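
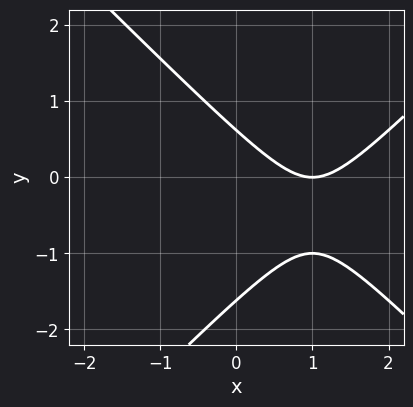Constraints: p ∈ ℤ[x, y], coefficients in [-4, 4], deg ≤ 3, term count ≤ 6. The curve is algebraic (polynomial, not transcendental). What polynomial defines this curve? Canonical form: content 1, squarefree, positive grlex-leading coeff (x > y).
x^2 - y^2 - 2*x - y + 1

1. Degree: no degree-1 curve has this shape, so deg p = 2.
2. From the axis intercepts and sections: it meets the x-axis at x = 1 (among the integer gridlines).
3. Fitting integer coefficients to these (and the overall shape) gives p.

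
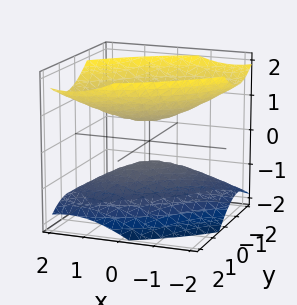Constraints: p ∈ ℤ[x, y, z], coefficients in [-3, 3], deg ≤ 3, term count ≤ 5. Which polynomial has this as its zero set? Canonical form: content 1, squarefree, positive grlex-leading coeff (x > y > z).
1. The picture has 2 separate pieces. They look like related sheets of one shape, so recover p as a whole.
2. Degree: no degree-1 surface has this shape, so deg p = 2.
3. Reading off the gridlines: the surface avoids every integer y-axis point in the box; no x-intercept at any integer in the box.
4. Together with the visible shape, these determine p as stated.

2*x^2 - 3*x*y + 3*y^2 - 3*z^2 + 1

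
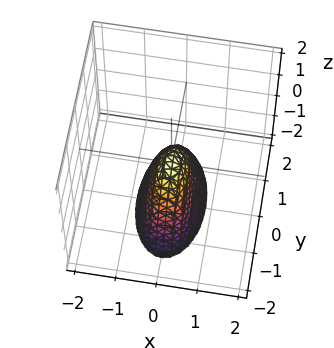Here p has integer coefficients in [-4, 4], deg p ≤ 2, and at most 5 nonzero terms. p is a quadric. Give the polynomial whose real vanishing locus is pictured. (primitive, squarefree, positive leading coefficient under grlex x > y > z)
3*x^2 + y^2 + z

Degree: a single bowl opening along one axis; a quadric, so deg p = 2.
Symmetries: mirror symmetry y ↦ −y ⇒ only even powers of y; it's symmetric under x → −x, forcing even powers of x.
Checking where it meets the axes: it crosses the y-axis at the gridline y = 0; it meets the x-axis at x = 0 (among the integer gridlines); it crosses the z-axis at the gridline z = 0.
Fitting integer coefficients to these (and the overall shape) gives p.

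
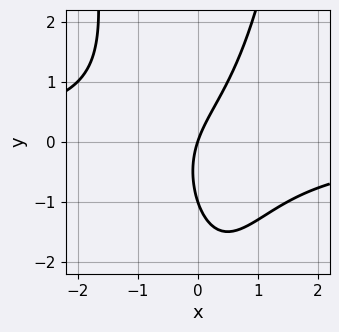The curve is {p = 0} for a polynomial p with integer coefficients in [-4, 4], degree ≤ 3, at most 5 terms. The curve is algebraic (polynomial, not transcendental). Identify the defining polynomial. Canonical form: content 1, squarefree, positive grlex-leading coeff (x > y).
deg p = 3. No degree-2 curve has this shape.
Against the integer gridlines: among the integer gridlines, it crosses the y-axis at y ∈ {-1, 0}; it crosses the x-axis at the gridline x = 0.
Assembling these constraints gives the stated polynomial.

2*x^2*y - y^2 + 3*x - y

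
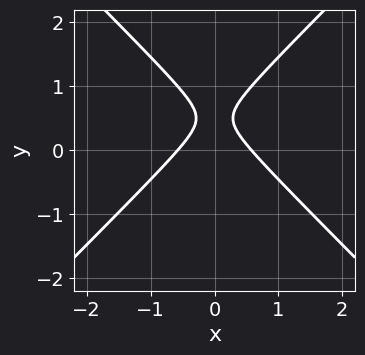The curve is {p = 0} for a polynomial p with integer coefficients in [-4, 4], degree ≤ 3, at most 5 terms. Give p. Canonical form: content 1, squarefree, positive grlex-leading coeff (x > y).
(a) deg p = 2. No degree-1 curve has this shape.
(b) Symmetries: mirror symmetry x ↦ −x ⇒ only even powers of x.
(c) Observable constraints: the curve avoids every integer y-axis point in the box.
(d) The integer polynomial consistent with all of this is the stated p.

3*x^2 - 3*y^2 + 3*y - 1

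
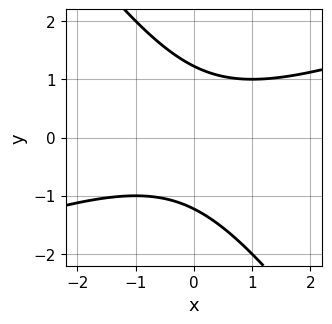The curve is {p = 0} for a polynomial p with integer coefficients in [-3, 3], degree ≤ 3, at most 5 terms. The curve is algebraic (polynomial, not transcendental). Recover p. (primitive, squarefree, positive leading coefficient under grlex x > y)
(a) deg p = 2. A generic line meets the curve in up to 2 points.
(b) Reading off the gridlines: the curve avoids every integer x-axis point in the box.
(c) Together with the visible shape, these determine p as stated.

x^2 - 2*x*y - 2*y^2 + 3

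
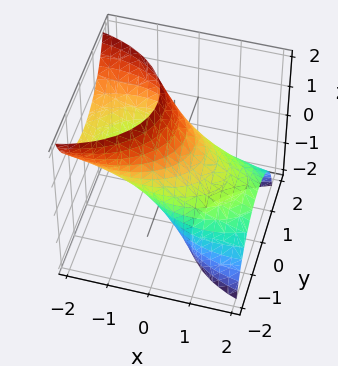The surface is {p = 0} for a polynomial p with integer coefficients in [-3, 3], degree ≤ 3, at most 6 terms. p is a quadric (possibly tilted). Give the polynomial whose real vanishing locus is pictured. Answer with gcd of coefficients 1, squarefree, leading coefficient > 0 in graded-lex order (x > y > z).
(a) Degree: the shape is more complex than any degree-1 surface, so deg p = 2.
(b) From the axis intercepts and sections: the y-axis gridline crossings are at y ∈ {-1, 1}.
(c) These observations pin down the coefficients.

x^2 + 3*x*z + 2*y^2 + z^2 - 2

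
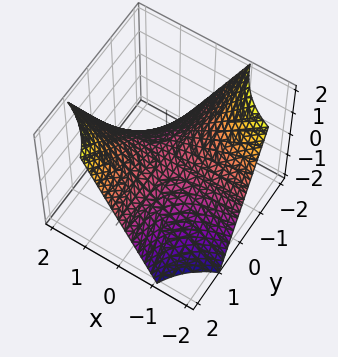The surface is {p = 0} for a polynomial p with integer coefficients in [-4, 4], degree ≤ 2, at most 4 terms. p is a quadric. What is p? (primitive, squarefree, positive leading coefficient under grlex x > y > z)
x*y - z

First, the degree is 2 — a saddle surface; a quadric.
Next, from the visible intercepts: one z-axis crossing is at z = 0; every point of the y-axis in the box is on the surface.
Finally, together with the visible shape, these determine p as stated.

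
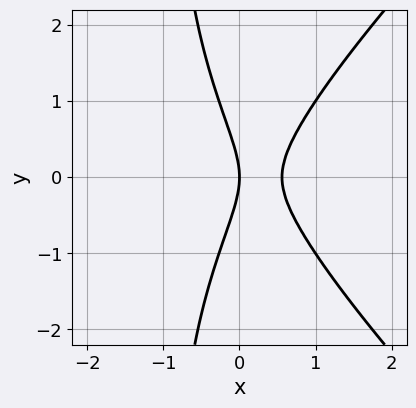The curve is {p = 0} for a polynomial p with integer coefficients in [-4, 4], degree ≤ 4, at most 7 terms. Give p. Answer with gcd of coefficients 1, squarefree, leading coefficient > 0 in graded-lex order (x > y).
The degree is 3 — the shape is more complex than any degree-2 curve.
Symmetries: mirror symmetry y ↦ −y ⇒ only even powers of y.
From the axis intercepts and sections: it meets the y-axis at y = 0 (among the integer gridlines); it meets the x-axis at x = 0 (among the integer gridlines).
Matching integer coefficients to the picture gives p.

x^3 - x*y^2 + 3*x^2 - y^2 - 2*x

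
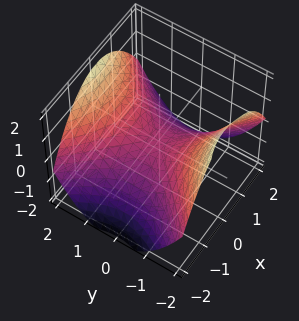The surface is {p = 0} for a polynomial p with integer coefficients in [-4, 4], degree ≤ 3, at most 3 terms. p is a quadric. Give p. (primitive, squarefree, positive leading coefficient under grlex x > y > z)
x^2 - y^2 + 2*z

1. deg p = 2.
2. Symmetries: it's symmetric under x → −x, forcing even powers of x; the y ↦ −y reflection is a symmetry, so y appears only in even powers.
3. From the axis intercepts and sections: it meets the y-axis at y = 0 (among the integer gridlines); it meets the x-axis at x = 0 (among the integer gridlines).
4. Solving for integer coefficients yields p as stated.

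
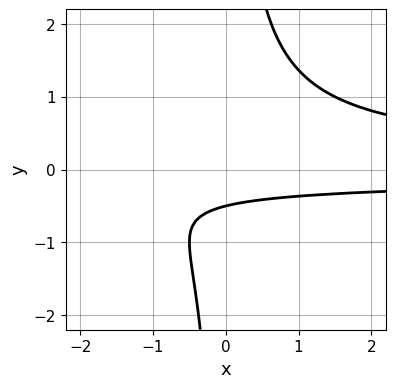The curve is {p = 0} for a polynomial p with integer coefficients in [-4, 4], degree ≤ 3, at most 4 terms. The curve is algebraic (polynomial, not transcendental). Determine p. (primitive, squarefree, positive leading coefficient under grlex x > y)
1. deg p = 3.
2. Against the integer gridlines: the curve avoids every integer x-axis point in the box.
3. Assembling these constraints gives the stated polynomial.

2*x*y^2 - 2*y - 1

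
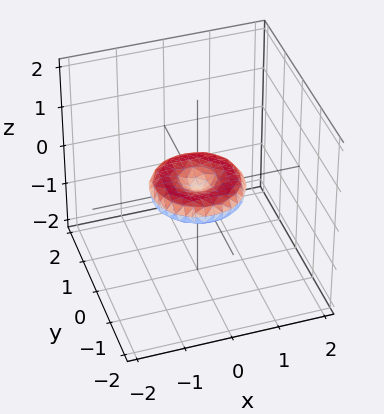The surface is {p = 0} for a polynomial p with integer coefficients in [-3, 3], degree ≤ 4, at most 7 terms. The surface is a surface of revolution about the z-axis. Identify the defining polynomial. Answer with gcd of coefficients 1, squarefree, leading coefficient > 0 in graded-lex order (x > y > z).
x^4 + 2*x^2*y^2 + y^4 - x^2 - y^2 + 3*z^2

First, the degree is 4 — the shape is more complex than any degree-3 surface.
Then, by symmetry, the z-axis is an axis of rotation, so x and y enter only as x² + y².
Then, checking where it meets the axes: it crosses the z-axis at the gridline z = 0; the y-axis gridline crossings are at y ∈ {-1, 0, 1}; a circular section at z = 0 has radius exactly 1.
Finally, together with the visible shape, these determine p as stated.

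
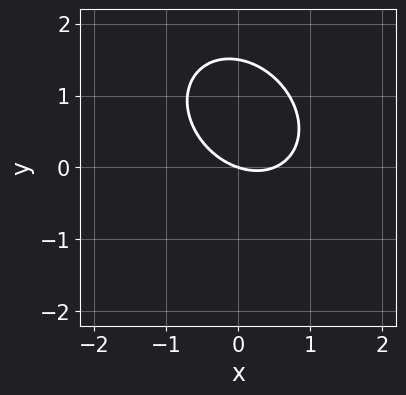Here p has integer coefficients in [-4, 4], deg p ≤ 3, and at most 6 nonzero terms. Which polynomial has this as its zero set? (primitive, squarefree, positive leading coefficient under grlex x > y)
2*x^2 + x*y + 2*y^2 - x - 3*y

First, the degree is 2 — the shape is more complex than any degree-1 curve.
Next, against the integer gridlines: it meets the y-axis at y = 0 (among the integer gridlines); it meets the x-axis at x = 0 (among the integer gridlines).
Finally, matching integer coefficients to the picture gives p.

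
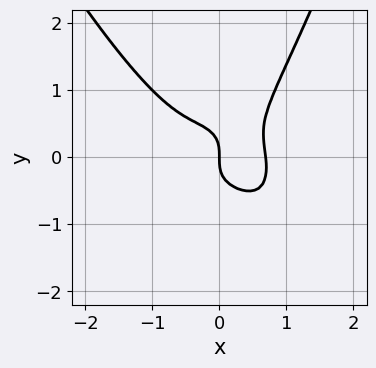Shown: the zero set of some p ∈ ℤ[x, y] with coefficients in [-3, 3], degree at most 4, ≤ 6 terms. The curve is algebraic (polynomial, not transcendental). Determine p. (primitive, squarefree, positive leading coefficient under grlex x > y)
3*x^4 + x^3*y + x*y^2 - 2*y^3 - x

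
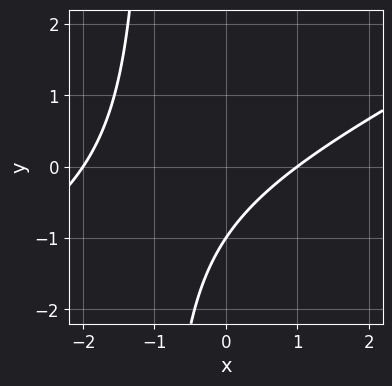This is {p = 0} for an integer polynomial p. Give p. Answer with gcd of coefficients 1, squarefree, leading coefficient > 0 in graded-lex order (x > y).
(a) deg p = 2. The shape is more complex than any degree-1 curve.
(b) Observable constraints: one y-axis crossing is at y = -1; the x-axis gridline crossings are at x ∈ {-2, 1}.
(c) The integer polynomial consistent with all of this is the stated p.

x^2 - 2*x*y + x - 2*y - 2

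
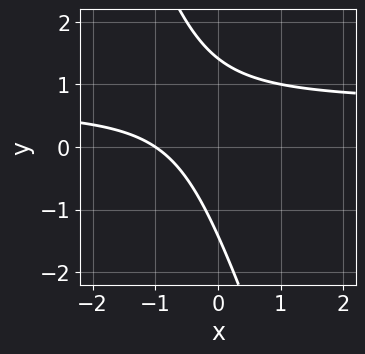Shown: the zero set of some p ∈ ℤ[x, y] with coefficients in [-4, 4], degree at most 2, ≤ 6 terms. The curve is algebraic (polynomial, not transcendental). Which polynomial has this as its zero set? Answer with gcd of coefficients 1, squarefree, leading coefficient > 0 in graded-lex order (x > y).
The degree is 2 — a generic line meets the curve in up to 2 points.
Reading off the gridlines: one x-axis crossing is at x = -1.
Together with the visible shape, these determine p as stated.

3*x*y + y^2 - 2*x - 2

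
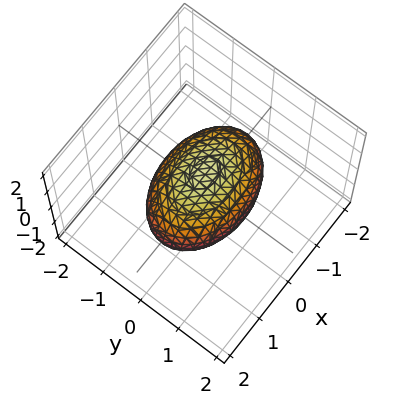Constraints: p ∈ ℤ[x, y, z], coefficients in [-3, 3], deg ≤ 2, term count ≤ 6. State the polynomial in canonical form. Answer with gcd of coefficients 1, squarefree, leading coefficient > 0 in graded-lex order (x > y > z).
x^2 + 2*y^2 + 2*z^2 - 2

(a) deg p = 2. A closed, bounded, convex surface; a quadric.
(b) Symmetries: the x ↦ −x reflection is a symmetry, so x appears only in even powers; the y ↦ −y reflection is a symmetry, so y appears only in even powers; it's symmetric under z → −z, forcing even powers of z.
(c) Reading off the gridlines: the y-axis gridline crossings are at y ∈ {-1, 1}; among the integer gridlines, it crosses the z-axis at z ∈ {-1, 1}.
(d) Assembling these constraints gives the stated polynomial.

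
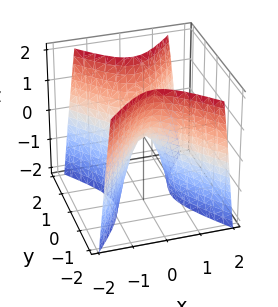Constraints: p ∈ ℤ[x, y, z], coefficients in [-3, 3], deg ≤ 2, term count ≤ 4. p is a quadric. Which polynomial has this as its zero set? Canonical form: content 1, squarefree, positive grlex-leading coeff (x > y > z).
(a) Degree: a saddle surface; a quadric, so deg p = 2.
(b) Symmetries: mirror symmetry x ↦ −x ⇒ only even powers of x; the y ↦ −y reflection is a symmetry, so y appears only in even powers.
(c) Checking where it meets the axes: it meets the z-axis at z = 0 (among the integer gridlines); it meets the y-axis at y = 0 (among the integer gridlines).
(d) The integer polynomial consistent with all of this is the stated p.

3*x^2 - 2*y^2 + z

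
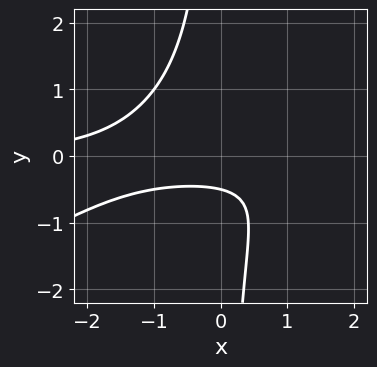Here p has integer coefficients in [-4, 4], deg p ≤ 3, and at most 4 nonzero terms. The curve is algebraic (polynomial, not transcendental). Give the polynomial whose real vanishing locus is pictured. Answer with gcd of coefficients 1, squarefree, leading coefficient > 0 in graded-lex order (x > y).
First, degree: no degree-2 curve has this shape, so deg p = 3.
Then, checking where it meets the axes: it misses every integer gridline on the x-axis.
Finally, matching integer coefficients to the picture gives p.

x^2*y - 2*x*y^2 - 2*y - 1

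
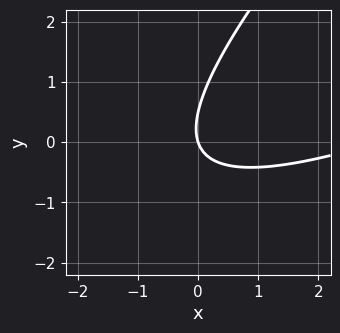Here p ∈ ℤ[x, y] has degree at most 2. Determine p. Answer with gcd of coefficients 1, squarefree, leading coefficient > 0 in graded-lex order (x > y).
1. Degree: a generic line meets the curve in up to 2 points, so deg p = 2.
2. Against the integer gridlines: one x-axis crossing is at x = 0; it crosses the y-axis at the gridline y = 0.
3. Putting this together gives p.

x^2 - 3*x*y + 2*y^2 - 3*x - y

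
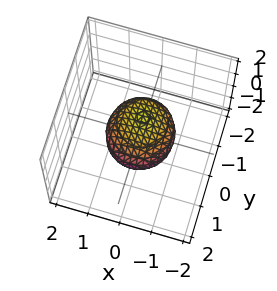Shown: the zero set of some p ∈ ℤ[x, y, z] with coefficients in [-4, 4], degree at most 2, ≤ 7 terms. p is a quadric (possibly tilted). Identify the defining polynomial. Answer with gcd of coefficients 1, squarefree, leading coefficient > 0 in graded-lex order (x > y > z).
x^2 + y^2 + y*z + 3*z^2 - 1

(a) Degree: no degree-1 surface has this shape, so deg p = 2.
(b) Reading off the gridlines: the y-axis gridline crossings are at y ∈ {-1, 1}; among the integer gridlines, it crosses the x-axis at x ∈ {-1, 1}.
(c) Fitting integer coefficients to these (and the overall shape) gives p.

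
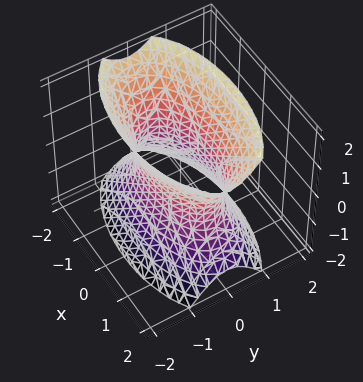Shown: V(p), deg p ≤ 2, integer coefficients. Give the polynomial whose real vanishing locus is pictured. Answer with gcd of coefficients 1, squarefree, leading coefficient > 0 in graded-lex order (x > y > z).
x^2 + 3*y^2 - z^2 - 2

1. Degree: an hourglass — one-sheet hyperboloid; a quadric, so deg p = 2.
2. Symmetries: mirror symmetry z ↦ −z ⇒ only even powers of z; the y ↦ −y reflection is a symmetry, so y appears only in even powers; the x ↦ −x reflection is a symmetry, so x appears only in even powers.
3. From the visible intercepts: no z-intercept at any integer in the box.
4. Assembling these constraints gives the stated polynomial.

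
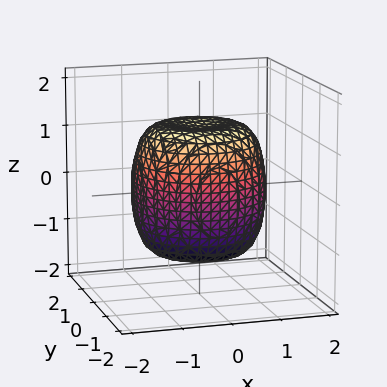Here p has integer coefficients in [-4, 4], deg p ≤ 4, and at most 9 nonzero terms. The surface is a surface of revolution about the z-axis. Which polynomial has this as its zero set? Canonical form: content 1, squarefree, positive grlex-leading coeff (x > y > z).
2*x^4 + 4*x^2*y^2 + 2*y^4 - 2*x^2 - 2*y^2 + 2*z^2 - 3

(a) The degree is 4 — a generic line meets the surface in up to 4 points.
(b) Symmetry: the z-axis is an axis of rotation, so x and y enter only as x² + y².
(c) Reading off the gridlines: a circular section at z = -1 has radius between 1 and 2.
(d) Assembling these constraints gives the stated polynomial.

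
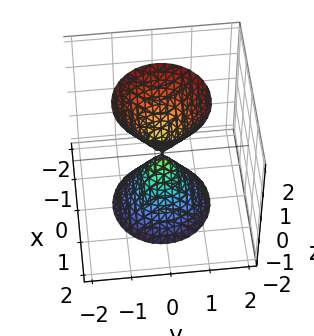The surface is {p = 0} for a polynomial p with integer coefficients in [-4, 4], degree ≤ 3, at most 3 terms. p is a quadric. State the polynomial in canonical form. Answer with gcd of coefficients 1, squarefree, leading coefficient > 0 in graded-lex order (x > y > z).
3*x^2 + 3*y^2 - z^2

First, the picture has 2 separate pieces. Treating them together as one polynomial.
Next, the degree is 2 — two nappes meeting at a single point; a quadric.
Then, symmetries: every cross-section ⟂ z is a circle, so x, y appear only via x² + y²; mirror symmetry z ↦ −z ⇒ only even powers of z.
Next, reading off the gridlines: it crosses the x-axis at the gridline x = 0; it meets the z-axis at z = 0 (among the integer gridlines).
Finally, solving for integer coefficients yields p as stated.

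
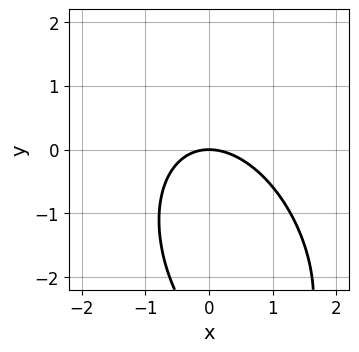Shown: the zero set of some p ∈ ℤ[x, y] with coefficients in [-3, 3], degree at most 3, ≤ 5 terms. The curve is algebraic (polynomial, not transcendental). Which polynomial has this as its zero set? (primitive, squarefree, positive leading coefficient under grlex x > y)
2*x^2 + x*y + y^2 + 3*y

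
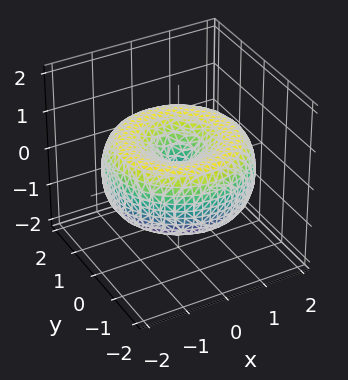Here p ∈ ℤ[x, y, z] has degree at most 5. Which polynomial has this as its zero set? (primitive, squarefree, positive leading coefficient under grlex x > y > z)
deg p = 4.
Symmetries: the surface is invariant under rotation about z: p = q(x² + y², z).
Checking where it meets the axes: it crosses the y-axis at the gridline y = 0; a circular section at z = 0 has radius between 1 and 2; one x-axis crossing is at x = 0.
Putting this together gives p.

x^4 + 2*x^2*y^2 + y^4 - 3*x^2 - 3*y^2 + 3*z^2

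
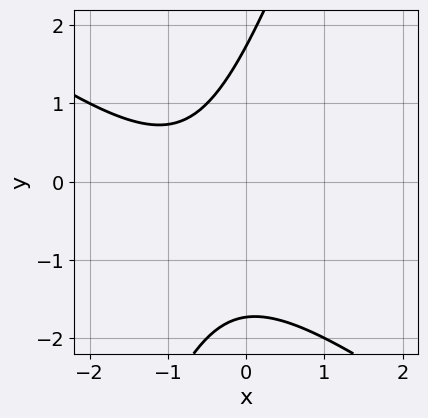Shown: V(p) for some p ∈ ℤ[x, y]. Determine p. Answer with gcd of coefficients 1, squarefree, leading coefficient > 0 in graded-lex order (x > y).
2*x^2 + 2*x*y - y^2 + 3*x + 3

(a) deg p = 2.
(b) Reading off the gridlines: it misses every integer gridline on the x-axis.
(c) The integer polynomial consistent with all of this is the stated p.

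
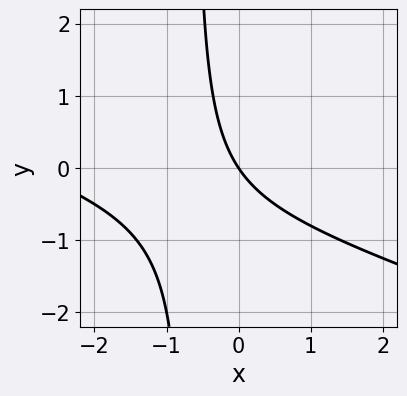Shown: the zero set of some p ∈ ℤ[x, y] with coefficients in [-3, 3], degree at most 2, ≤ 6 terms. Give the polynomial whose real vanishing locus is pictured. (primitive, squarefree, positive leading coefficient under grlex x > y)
(a) The degree is 2 — no degree-1 curve has this shape.
(b) From the axis intercepts and sections: one y-axis crossing is at y = 0; it crosses the x-axis at the gridline x = 0.
(c) Fitting integer coefficients to these (and the overall shape) gives p.

x^2 + 3*x*y + 3*x + 2*y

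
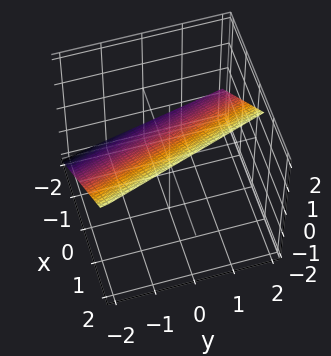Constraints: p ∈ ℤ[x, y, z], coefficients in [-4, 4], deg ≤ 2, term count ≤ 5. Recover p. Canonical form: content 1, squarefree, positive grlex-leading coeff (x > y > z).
(a) deg p = 1. The surface is flat (a plane).
(b) Against the integer gridlines: it crosses the y-axis at the gridline y = -2.
(c) Assembling these constraints gives the stated polynomial.

3*x + y - 3*z + 2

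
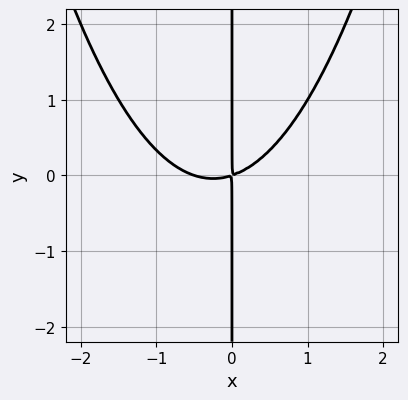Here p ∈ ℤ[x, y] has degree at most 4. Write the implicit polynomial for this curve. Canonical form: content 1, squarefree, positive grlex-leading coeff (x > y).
2*x^3 + x^2 - 3*x*y

First, the degree is 3 — a generic line meets the curve in up to 3 points.
Next, against the integer gridlines: every point of the y-axis in the box is on the curve.
Finally, together with the visible shape, these determine p as stated.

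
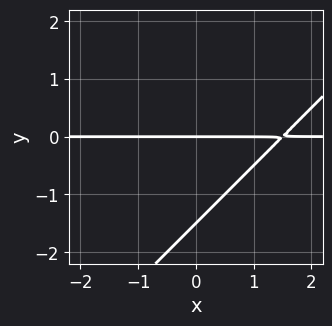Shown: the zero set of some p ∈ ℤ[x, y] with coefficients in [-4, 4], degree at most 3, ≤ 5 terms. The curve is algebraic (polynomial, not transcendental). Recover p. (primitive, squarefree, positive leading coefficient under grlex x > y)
2*x*y - 2*y^2 - 3*y

(a) Degree: the shape is more complex than any degree-1 curve, so deg p = 2.
(b) From the axis intercepts and sections: one y-axis crossing is at y = 0; every point of the x-axis in the box is on the curve.
(c) Together with the visible shape, these determine p as stated.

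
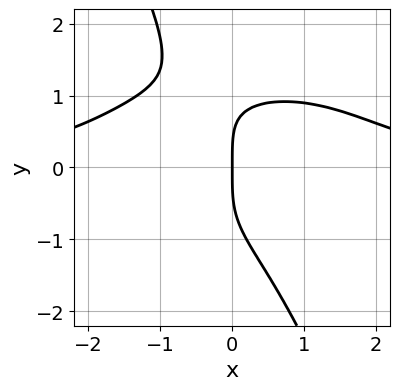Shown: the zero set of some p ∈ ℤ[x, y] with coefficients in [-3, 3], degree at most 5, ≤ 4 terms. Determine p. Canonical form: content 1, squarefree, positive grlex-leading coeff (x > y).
deg p = 4.
Checking where it meets the axes: one y-axis crossing is at y = 0; one x-axis crossing is at x = 0.
Putting this together gives p.

x^3*y + 2*x*y^3 + y^4 - 3*x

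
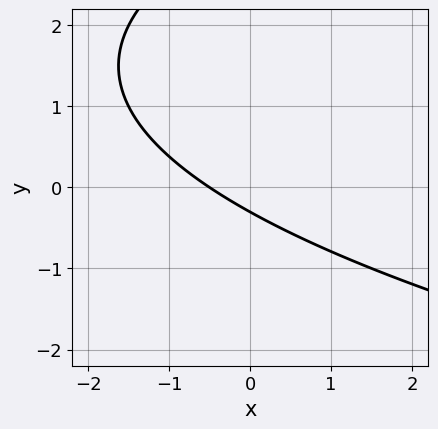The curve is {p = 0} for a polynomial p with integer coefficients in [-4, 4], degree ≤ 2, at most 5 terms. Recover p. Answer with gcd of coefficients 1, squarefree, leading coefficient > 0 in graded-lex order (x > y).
y^2 - 2*x - 3*y - 1

The degree is 2 — no degree-1 curve has this shape.
Solving for integer coefficients yields p as stated.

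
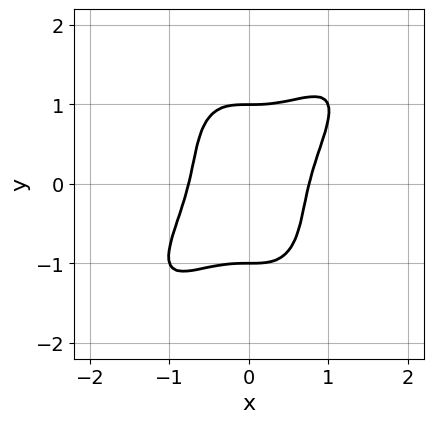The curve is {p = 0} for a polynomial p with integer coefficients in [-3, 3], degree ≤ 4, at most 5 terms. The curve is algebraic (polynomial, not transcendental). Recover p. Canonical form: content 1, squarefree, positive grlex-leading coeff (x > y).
3*x^4 - 3*x^3*y + y^4 - 1

(a) Degree: a generic line meets the curve in up to 4 points, so deg p = 4.
(b) Checking where it meets the axes: the y-axis gridline crossings are at y ∈ {-1, 1}.
(c) Fitting integer coefficients to these (and the overall shape) gives p.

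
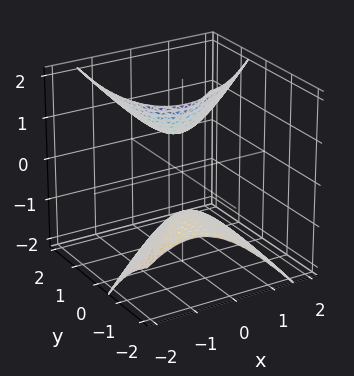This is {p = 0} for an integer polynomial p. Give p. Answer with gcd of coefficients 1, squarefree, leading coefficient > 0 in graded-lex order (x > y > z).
3*x^2 - 3*x*y + y^2 - 3*y*z - 2*z^2 + 2

First, I count 2 distinct pieces. Treating them together as one polynomial.
Then, deg p = 2. The shape is more complex than any degree-1 surface.
Next, reading off the gridlines: it misses every integer gridline on the y-axis; the surface avoids every integer x-axis point in the box; among the integer gridlines, it crosses the z-axis at z ∈ {-1, 1}.
Finally, solving for integer coefficients yields p as stated.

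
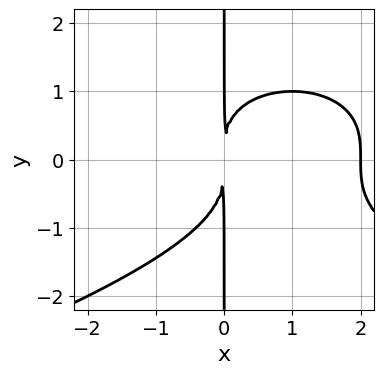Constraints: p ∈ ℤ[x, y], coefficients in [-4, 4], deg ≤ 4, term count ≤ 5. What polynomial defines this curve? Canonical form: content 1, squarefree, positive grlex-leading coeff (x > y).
x*y^3 + x^3 - 2*x^2

1. Degree: a generic line meets the curve in up to 4 points, so deg p = 4.
2. From the visible intercepts: one x-axis crossing is at x = 2; every point of the y-axis in the box is on the curve.
3. Assembling these constraints gives the stated polynomial.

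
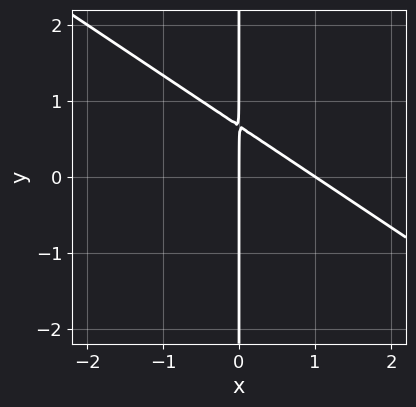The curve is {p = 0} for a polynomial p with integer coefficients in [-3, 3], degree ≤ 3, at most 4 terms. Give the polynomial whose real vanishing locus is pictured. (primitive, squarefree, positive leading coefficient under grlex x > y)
2*x^2 + 3*x*y - 2*x

First, the degree is 2 — a generic line meets the curve in up to 2 points.
Then, from the visible intercepts: the x-axis gridline crossings are at x ∈ {0, 1}; the visible y-axis segment lies entirely on the curve.
Finally, together with the visible shape, these determine p as stated.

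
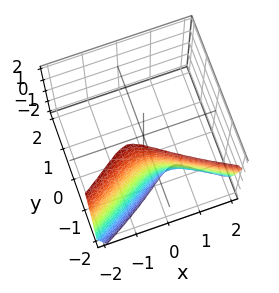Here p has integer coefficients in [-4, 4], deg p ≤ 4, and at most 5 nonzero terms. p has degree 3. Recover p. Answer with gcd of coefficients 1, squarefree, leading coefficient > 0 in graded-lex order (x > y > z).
2*y^3 + 3*x^2 + 2*x*z + 2

(a) Degree: the shape is more complex than any degree-2 surface, so deg p = 3.
(b) Against the integer gridlines: it crosses the y-axis at the gridline y = -1; no z-intercept at any integer in the box; no x-intercept at any integer in the box.
(c) The integer polynomial consistent with all of this is the stated p.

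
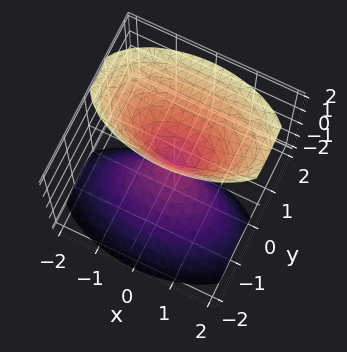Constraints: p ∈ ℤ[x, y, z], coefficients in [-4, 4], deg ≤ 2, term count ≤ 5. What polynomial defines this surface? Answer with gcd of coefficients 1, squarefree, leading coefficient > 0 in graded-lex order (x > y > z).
1. I count 2 distinct pieces. Treating them together as one polynomial.
2. Degree: the shape is more complex than any degree-1 surface, so deg p = 2.
3. Checking where it meets the axes: it meets the y-axis at y = 0 (among the integer gridlines); it crosses the z-axis at the gridline z = 0.
4. Fitting integer coefficients to these (and the overall shape) gives p.

x^2 + 3*y^2 - 2*y*z - z^2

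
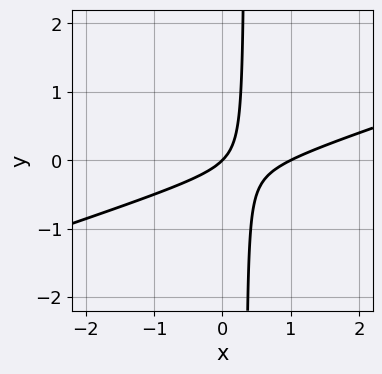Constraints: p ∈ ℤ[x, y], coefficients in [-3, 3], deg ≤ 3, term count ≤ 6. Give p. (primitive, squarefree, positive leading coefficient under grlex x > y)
x^2 - 3*x*y - x + y

First, the degree is 2 — no degree-1 curve has this shape.
Next, against the integer gridlines: among the integer gridlines, it crosses the x-axis at x ∈ {0, 1}; it meets the y-axis at y = 0 (among the integer gridlines).
Finally, putting this together gives p.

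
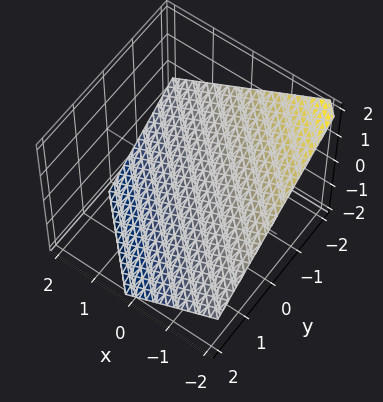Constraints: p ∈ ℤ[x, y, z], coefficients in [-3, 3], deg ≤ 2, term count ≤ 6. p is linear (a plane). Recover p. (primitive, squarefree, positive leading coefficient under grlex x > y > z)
(a) deg p = 1.
(b) From the axis intercepts and sections: one x-axis crossing is at x = -1; one y-axis crossing is at y = -1.
(c) The integer polynomial consistent with all of this is the stated p.

2*x + 2*y + 3*z + 2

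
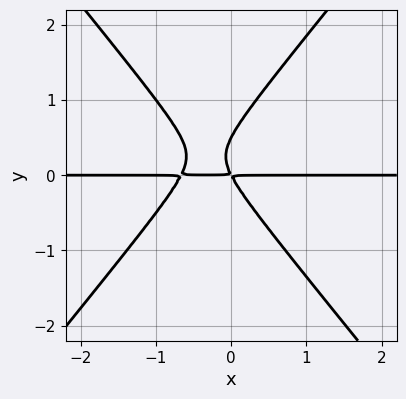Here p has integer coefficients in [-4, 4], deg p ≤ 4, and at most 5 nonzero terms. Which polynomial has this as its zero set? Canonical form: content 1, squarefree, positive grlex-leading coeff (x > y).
3*x^2*y - 2*y^3 + 2*x*y + y^2

1. Degree: a generic line meets the curve in up to 3 points, so deg p = 3.
2. From the axis intercepts and sections: the visible x-axis segment lies entirely on the curve.
3. Assembling these constraints gives the stated polynomial.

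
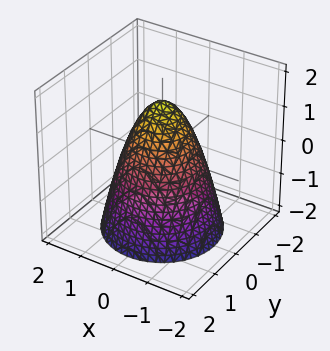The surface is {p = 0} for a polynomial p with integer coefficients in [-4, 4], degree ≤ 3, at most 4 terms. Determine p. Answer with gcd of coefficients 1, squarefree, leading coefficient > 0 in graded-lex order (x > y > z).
Degree: a generic line meets the surface in up to 2 points, so deg p = 2.
By symmetry, every cross-section ⟂ z is a circle, so x, y appear only via x² + y².
Against the integer gridlines: among the integer gridlines, it crosses the x-axis at x ∈ {-1, 1}; a circular section at z = -2 has radius between 1 and 2; the y-axis gridline crossings are at y ∈ {-1, 1}.
Assembling these constraints gives the stated polynomial.

3*x^2 + 3*y^2 + 2*z - 3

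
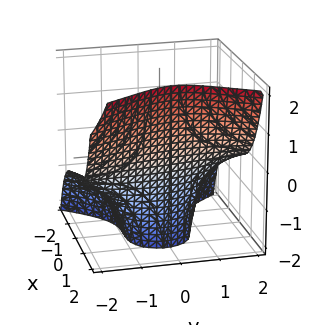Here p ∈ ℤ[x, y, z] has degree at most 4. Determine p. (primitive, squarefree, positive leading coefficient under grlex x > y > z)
2*x^3 - 2*y^2*z + y - 3

1. The degree is 3 — a generic line meets the surface in up to 3 points.
2. From the axis intercepts and sections: no y-intercept at any integer in the box; the surface avoids every integer z-axis point in the box.
3. Assembling these constraints gives the stated polynomial.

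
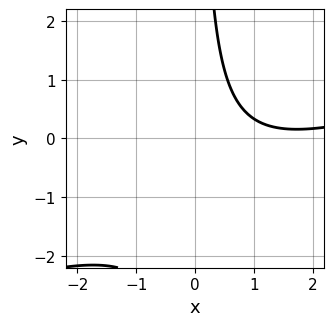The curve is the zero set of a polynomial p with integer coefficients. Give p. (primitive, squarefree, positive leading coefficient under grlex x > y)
x^2 - 3*x*y - 3*x + 3

First, the degree is 2 — no degree-1 curve has this shape.
Next, reading off the gridlines: no y-intercept at any integer in the box; it misses every integer gridline on the x-axis.
Finally, these observations pin down the coefficients.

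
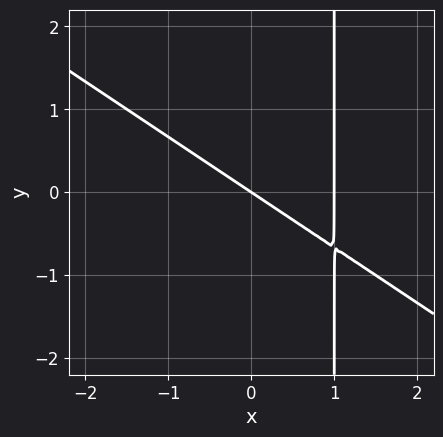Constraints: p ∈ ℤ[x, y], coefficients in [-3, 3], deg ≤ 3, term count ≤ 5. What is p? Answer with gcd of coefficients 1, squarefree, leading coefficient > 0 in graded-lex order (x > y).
1. Degree: no degree-1 curve has this shape, so deg p = 2.
2. Reading off the gridlines: among the integer gridlines, it crosses the x-axis at x ∈ {0, 1}; it meets the y-axis at y = 0 (among the integer gridlines).
3. Matching integer coefficients to the picture gives p.

2*x^2 + 3*x*y - 2*x - 3*y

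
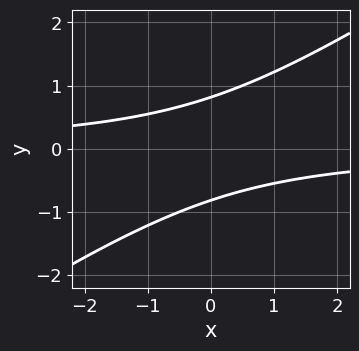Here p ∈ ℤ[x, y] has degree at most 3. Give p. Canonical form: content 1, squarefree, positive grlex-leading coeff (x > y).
2*x*y - 3*y^2 + 2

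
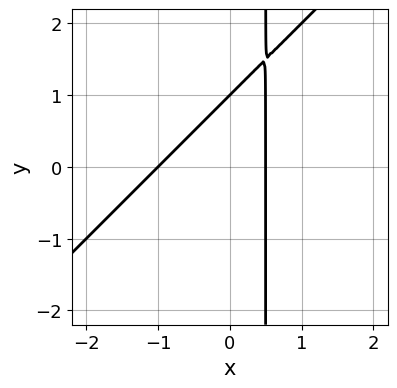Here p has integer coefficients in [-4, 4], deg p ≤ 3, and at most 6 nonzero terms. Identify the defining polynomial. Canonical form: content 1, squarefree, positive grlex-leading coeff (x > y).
2*x^2 - 2*x*y + x + y - 1

(a) deg p = 2. No degree-1 curve has this shape.
(b) Against the integer gridlines: it crosses the y-axis at the gridline y = 1; one x-axis crossing is at x = -1.
(c) These observations pin down the coefficients.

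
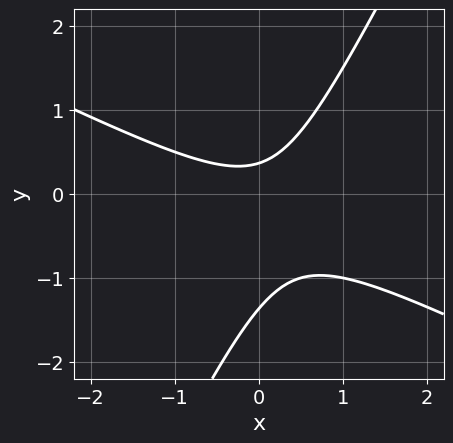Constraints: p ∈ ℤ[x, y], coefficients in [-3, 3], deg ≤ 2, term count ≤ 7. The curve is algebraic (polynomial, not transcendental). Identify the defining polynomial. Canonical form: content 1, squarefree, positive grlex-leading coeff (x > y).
(a) deg p = 2.
(b) Reading off the gridlines: the curve avoids every integer x-axis point in the box.
(c) Together with the visible shape, these determine p as stated.

2*x^2 + 3*x*y - 2*y^2 - 2*y + 1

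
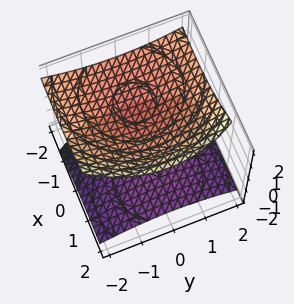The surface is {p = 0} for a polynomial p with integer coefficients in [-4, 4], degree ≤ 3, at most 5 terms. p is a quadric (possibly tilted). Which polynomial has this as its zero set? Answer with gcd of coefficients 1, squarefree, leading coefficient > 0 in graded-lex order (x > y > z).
First, the picture has 2 separate pieces. Treating them together as one polynomial.
Next, the degree is 2 — no degree-1 surface has this shape.
Next, from the axis intercepts and sections: it misses every integer gridline on the x-axis; no y-intercept at any integer in the box.
Finally, assembling these constraints gives the stated polynomial.

x^2 + 2*x*z + y^2 - 3*z^2 + 2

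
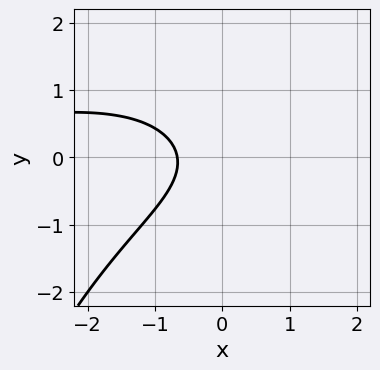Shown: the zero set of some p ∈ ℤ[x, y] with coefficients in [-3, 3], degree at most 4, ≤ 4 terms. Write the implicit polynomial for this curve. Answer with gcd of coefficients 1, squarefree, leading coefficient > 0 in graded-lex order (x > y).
x^2*y + 3*y^2 + 3*x + 2

1. deg p = 3. No degree-2 curve has this shape.
2. From the visible intercepts: no y-intercept at any integer in the box.
3. Solving for integer coefficients yields p as stated.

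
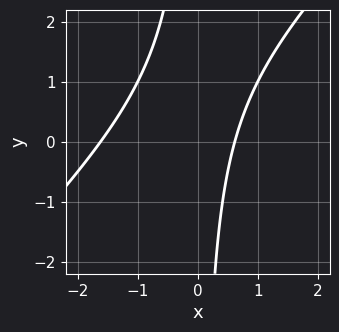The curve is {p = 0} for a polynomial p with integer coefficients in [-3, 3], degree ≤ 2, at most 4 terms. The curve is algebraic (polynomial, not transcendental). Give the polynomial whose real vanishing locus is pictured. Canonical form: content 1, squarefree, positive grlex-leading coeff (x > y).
1. Degree: the shape is more complex than any degree-1 curve, so deg p = 2.
2. From the axis intercepts and sections: the curve avoids every integer y-axis point in the box.
3. Assembling these constraints gives the stated polynomial.

x^2 - x*y + x - 1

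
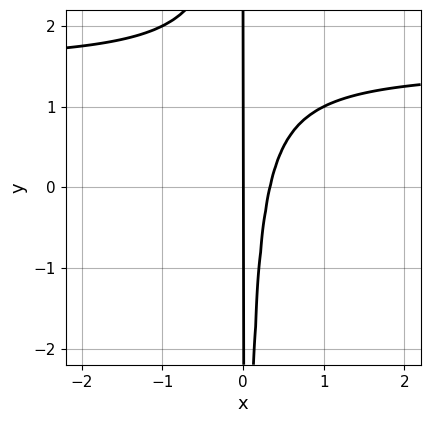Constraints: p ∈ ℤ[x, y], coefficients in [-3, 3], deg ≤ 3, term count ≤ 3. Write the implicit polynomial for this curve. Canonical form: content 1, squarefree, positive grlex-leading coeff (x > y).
2*x^2*y - 3*x^2 + x

Degree: no degree-2 curve has this shape, so deg p = 3.
From the axis intercepts and sections: every point of the y-axis in the box is on the curve; one x-axis crossing is at x = 0.
Fitting integer coefficients to these (and the overall shape) gives p.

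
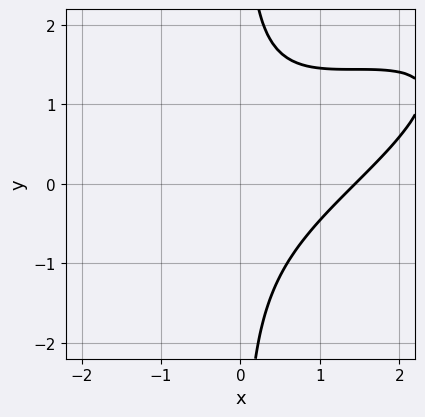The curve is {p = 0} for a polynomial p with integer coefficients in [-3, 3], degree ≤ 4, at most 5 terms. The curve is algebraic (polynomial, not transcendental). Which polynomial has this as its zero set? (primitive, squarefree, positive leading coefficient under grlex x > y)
First, degree: the shape is more complex than any degree-2 curve, so deg p = 3.
Next, observable constraints: no y-intercept at any integer in the box.
Finally, putting this together gives p.

x^3 - 3*x^2*y + 3*x*y^2 - 3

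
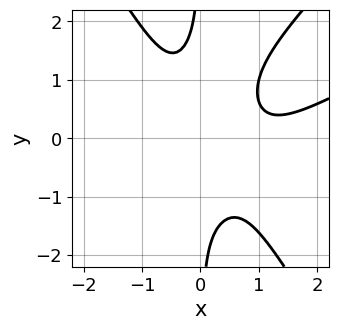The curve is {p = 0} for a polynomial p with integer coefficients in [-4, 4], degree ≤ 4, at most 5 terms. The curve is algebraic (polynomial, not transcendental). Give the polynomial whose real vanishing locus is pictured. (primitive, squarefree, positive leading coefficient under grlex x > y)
(a) deg p = 4. No degree-3 curve has this shape.
(b) From the visible intercepts: it misses every integer gridline on the y-axis; the curve avoids every integer x-axis point in the box.
(c) Fitting integer coefficients to these (and the overall shape) gives p.

x^4 - 2*x^3*y + x*y^3 - x^3 + 1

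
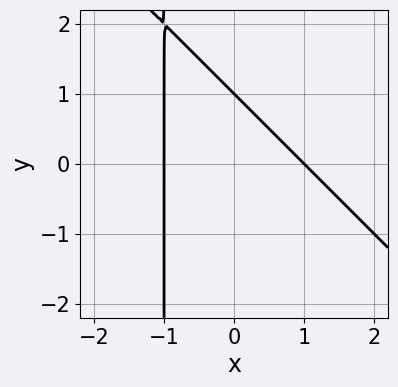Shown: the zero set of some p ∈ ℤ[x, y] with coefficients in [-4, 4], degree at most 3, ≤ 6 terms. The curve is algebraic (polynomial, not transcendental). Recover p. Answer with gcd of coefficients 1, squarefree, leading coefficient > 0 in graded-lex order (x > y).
First, degree: the shape is more complex than any degree-1 curve, so deg p = 2.
Next, reading off the gridlines: among the integer gridlines, it crosses the x-axis at x ∈ {-1, 1}; it meets the y-axis at y = 1 (among the integer gridlines).
Finally, matching integer coefficients to the picture gives p.

x^2 + x*y + y - 1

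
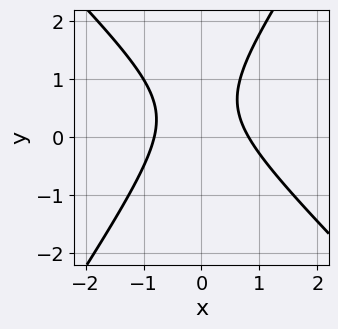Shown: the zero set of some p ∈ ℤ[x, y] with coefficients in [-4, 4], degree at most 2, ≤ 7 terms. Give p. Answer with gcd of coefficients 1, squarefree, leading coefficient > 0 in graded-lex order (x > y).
Degree: the shape is more complex than any degree-1 curve, so deg p = 2.
From the axis intercepts and sections: it misses every integer gridline on the y-axis.
Solving for integer coefficients yields p as stated.

3*x^2 + x*y - 2*y^2 + 2*y - 2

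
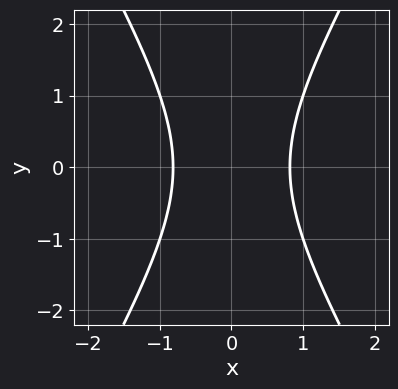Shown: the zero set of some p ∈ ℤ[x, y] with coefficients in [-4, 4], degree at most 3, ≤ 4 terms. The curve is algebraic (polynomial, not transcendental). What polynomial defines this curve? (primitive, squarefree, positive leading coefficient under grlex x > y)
(a) deg p = 2. The shape is more complex than any degree-1 curve.
(b) Symmetries: mirror symmetry x ↦ −x ⇒ only even powers of x; it's symmetric under y → −y, forcing even powers of y.
(c) From the visible intercepts: the curve avoids every integer y-axis point in the box.
(d) Matching integer coefficients to the picture gives p.

3*x^2 - y^2 - 2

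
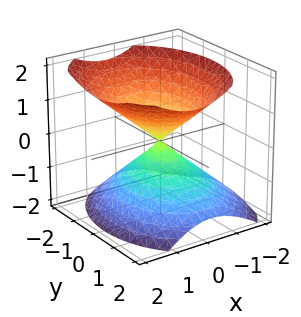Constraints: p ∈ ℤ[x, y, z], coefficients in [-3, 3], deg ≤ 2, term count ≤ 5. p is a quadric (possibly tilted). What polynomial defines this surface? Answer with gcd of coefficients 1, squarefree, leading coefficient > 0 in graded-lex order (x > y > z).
1. I count 2 distinct pieces.
2. The degree is 2 — a generic line meets the surface in up to 2 points.
3. Against the integer gridlines: it meets the z-axis at z = 0 (among the integer gridlines); it meets the y-axis at y = 0 (among the integer gridlines); it meets the x-axis at x = 0 (among the integer gridlines).
4. Assembling these constraints gives the stated polynomial.

3*x^2 - x*z + 2*y^2 - 3*z^2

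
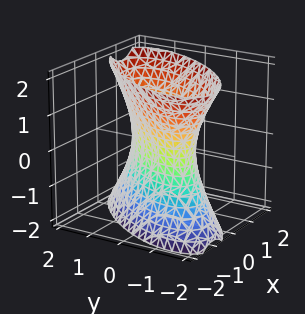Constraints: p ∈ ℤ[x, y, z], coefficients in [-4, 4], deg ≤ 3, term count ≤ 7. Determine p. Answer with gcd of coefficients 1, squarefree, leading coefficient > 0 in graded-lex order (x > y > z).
3*x^2 - 3*x*y + 2*y^2 - z^2 - 2

deg p = 2. The shape is more complex than any degree-1 surface.
Reading off the gridlines: the y-axis gridline crossings are at y ∈ {-1, 1}; the surface avoids every integer z-axis point in the box.
Together with the visible shape, these determine p as stated.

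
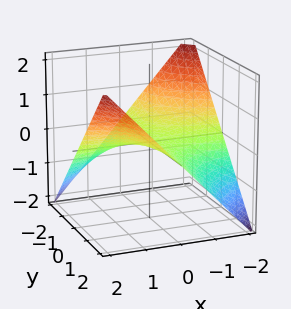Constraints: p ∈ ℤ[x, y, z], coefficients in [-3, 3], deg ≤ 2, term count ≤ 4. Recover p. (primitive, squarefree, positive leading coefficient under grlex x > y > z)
x*y - 2*z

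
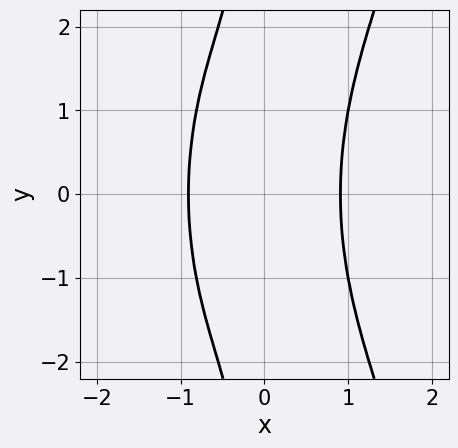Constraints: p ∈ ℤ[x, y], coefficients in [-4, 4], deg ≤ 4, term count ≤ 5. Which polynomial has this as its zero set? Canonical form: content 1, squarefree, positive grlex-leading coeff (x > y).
(a) Degree: a generic line meets the curve in up to 4 points, so deg p = 4.
(b) Symmetries: mirror symmetry y ↦ −y ⇒ only even powers of y.
(c) Reading off the gridlines: no y-intercept at any integer in the box.
(d) Matching integer coefficients to the picture gives p.

2*x^4 - x*y^2 + 2*x^2 - 3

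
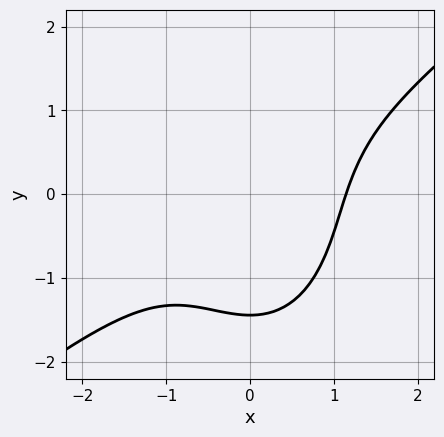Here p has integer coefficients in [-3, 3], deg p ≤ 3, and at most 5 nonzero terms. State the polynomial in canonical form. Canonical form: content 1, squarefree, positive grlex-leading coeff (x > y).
2*x^3 - 2*x^2*y - y^3 - 3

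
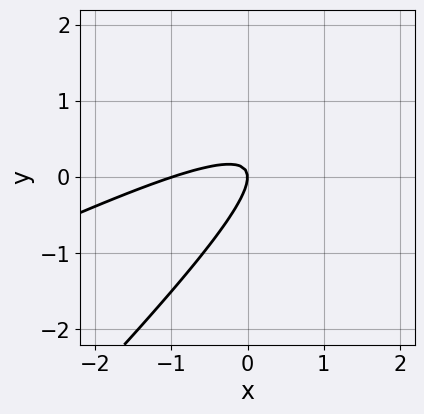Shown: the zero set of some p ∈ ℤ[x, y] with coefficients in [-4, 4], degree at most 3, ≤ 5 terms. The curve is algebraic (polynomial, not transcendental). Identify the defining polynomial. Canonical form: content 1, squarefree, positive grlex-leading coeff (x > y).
x^2 - 3*x*y + 2*y^2 + x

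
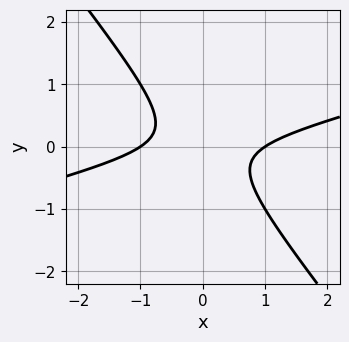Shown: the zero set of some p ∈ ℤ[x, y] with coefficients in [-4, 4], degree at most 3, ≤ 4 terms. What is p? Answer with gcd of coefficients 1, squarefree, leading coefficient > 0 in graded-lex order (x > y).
x^2 - 3*x*y - 3*y^2 - 1

First, deg p = 2.
Then, from the axis intercepts and sections: it misses every integer gridline on the y-axis; among the integer gridlines, it crosses the x-axis at x ∈ {-1, 1}.
Finally, assembling these constraints gives the stated polynomial.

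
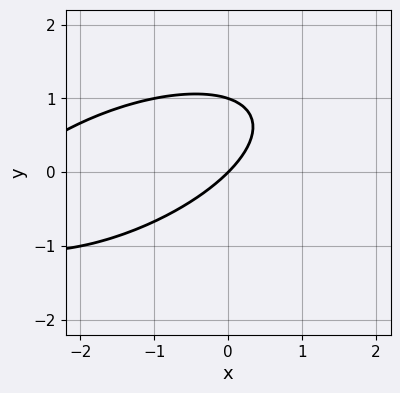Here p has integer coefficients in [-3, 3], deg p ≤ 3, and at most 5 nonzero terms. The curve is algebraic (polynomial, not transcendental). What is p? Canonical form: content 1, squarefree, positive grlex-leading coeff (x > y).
x^2 - 2*x*y + 3*y^2 + 3*x - 3*y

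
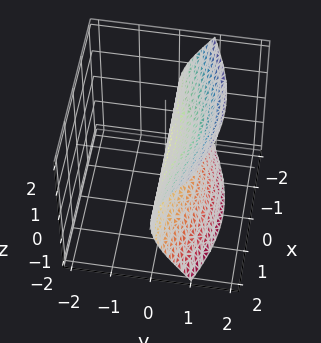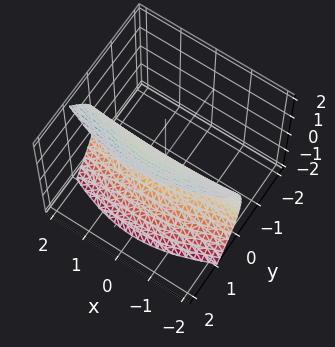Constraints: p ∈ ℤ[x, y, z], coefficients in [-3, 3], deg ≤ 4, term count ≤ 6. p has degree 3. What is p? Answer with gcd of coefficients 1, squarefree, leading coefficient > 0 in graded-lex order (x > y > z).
2*x^2*y + 3*y^3 - 3*z^2 + 3*y

First, the degree is 3 — no degree-2 surface has this shape.
Then, observable constraints: the visible x-axis segment lies entirely on the surface; it crosses the y-axis at the gridline y = 0; it meets the z-axis at z = 0 (among the integer gridlines).
Finally, matching integer coefficients to the picture gives p.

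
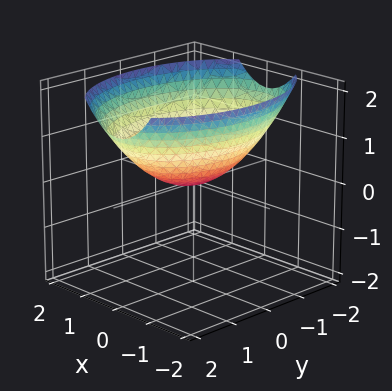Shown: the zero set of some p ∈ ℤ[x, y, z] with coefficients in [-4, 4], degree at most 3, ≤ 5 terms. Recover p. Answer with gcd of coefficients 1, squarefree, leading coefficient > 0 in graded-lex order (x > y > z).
2*x^2 + y^2 - 3*z

Degree: a paraboloid; a quadric, so deg p = 2.
Symmetries: the x ↦ −x reflection is a symmetry, so x appears only in even powers; the y ↦ −y reflection is a symmetry, so y appears only in even powers.
From the axis intercepts and sections: it meets the y-axis at y = 0 (among the integer gridlines); it meets the x-axis at x = 0 (among the integer gridlines).
These observations pin down the coefficients.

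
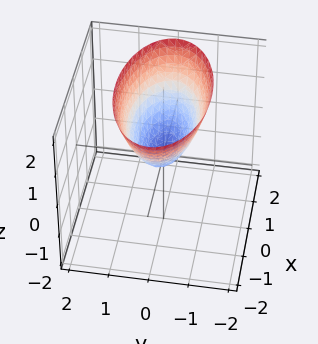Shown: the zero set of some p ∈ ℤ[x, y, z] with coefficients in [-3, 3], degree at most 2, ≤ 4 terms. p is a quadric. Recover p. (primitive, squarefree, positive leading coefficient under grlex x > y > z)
(a) deg p = 2.
(b) Symmetries: it's symmetric under y → −y, forcing even powers of y; mirror symmetry x ↦ −x ⇒ only even powers of x.
(c) From the axis intercepts and sections: one x-axis crossing is at x = 0; one y-axis crossing is at y = 0.
(d) Putting this together gives p.

x^2 + 3*y^2 - 2*z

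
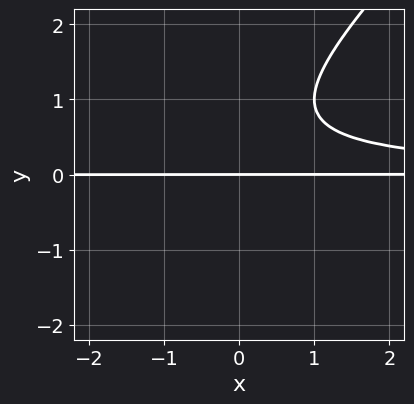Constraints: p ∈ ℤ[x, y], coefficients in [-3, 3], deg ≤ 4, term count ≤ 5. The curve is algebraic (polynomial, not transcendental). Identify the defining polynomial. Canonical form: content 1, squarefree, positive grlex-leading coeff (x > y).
First, degree: no degree-2 curve has this shape, so deg p = 3.
Next, observable constraints: it crosses the y-axis at the gridline y = 0; the visible x-axis segment lies entirely on the curve.
Finally, putting this together gives p.

x*y^2 - y^3 + y^2 - y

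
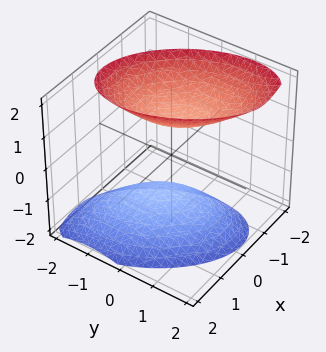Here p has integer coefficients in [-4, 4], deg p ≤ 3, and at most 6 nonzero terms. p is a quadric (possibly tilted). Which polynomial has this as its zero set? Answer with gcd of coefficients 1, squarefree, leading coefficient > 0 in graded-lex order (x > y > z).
1. There are 2 components.
2. Degree: a generic line meets the surface in up to 2 points, so deg p = 2.
3. From the visible intercepts: the surface avoids every integer x-axis point in the box; the z-axis gridline crossings are at z ∈ {-1, 1}.
4. Solving for integer coefficients yields p as stated.

3*x^2 + 2*x*y + x*z + 2*y^2 - 2*z^2 + 2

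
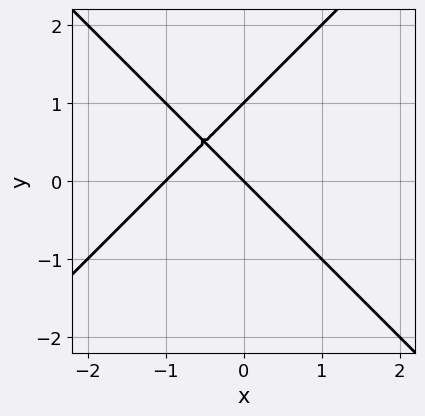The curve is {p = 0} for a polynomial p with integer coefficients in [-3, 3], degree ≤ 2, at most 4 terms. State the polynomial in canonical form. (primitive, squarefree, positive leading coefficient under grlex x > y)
First, degree: a generic line meets the curve in up to 2 points, so deg p = 2.
Next, observable constraints: among the integer gridlines, it crosses the x-axis at x ∈ {-1, 0}; the y-axis gridline crossings are at y ∈ {0, 1}.
Finally, solving for integer coefficients yields p as stated.

x^2 - y^2 + x + y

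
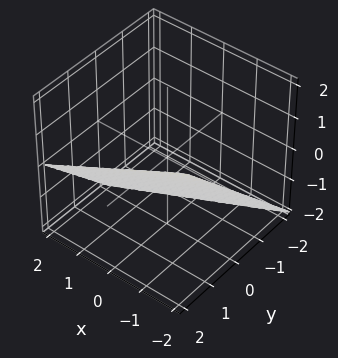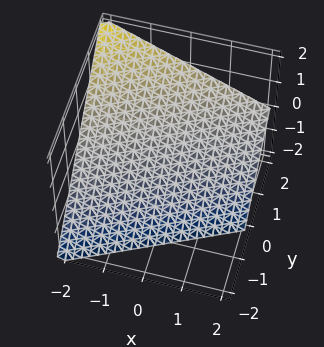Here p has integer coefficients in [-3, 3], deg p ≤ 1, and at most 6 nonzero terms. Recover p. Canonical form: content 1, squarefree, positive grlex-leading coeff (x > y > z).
x - 2*y + 2*z + 2

1. The degree is 1 — every cross-section is a straight line — this is a plane.
2. Reading off the gridlines: it crosses the y-axis at the gridline y = 1; one x-axis crossing is at x = -2.
3. The integer polynomial consistent with all of this is the stated p. Check: (0, 0, -1) on the z-axis lies on the surface, and p(0, 0, -1) = 0. ✓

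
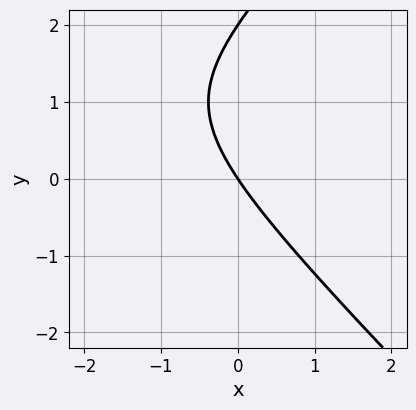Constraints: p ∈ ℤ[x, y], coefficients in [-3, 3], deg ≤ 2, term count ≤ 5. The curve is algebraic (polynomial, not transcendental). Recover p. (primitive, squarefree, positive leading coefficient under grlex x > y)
(a) deg p = 2. A generic line meets the curve in up to 2 points.
(b) From the axis intercepts and sections: it crosses the x-axis at the gridline x = 0; the y-axis gridline crossings are at y ∈ {0, 2}.
(c) Matching integer coefficients to the picture gives p.

x^2 - y^2 + 3*x + 2*y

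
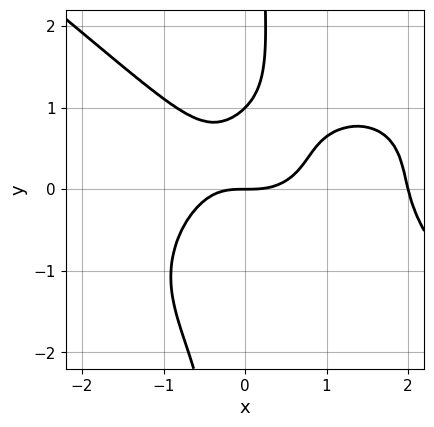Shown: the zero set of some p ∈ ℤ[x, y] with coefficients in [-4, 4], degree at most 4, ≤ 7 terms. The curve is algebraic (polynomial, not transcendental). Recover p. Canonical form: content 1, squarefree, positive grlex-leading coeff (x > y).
(a) deg p = 4. No degree-3 curve has this shape.
(b) Reading off the gridlines: among the integer gridlines, it crosses the y-axis at y ∈ {0, 1}; among the integer gridlines, it crosses the x-axis at x ∈ {0, 2}.
(c) Fitting integer coefficients to these (and the overall shape) gives p.

x^4 + 2*x*y^3 - 2*x^3 - 2*y^2 + 2*y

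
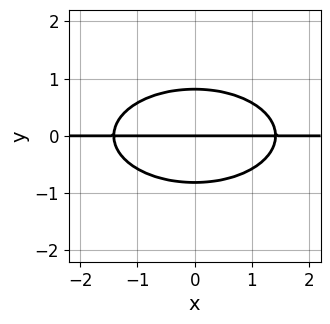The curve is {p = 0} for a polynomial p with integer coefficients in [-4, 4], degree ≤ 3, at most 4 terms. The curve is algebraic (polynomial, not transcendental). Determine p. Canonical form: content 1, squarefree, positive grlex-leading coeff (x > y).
First, the degree is 3 — the shape is more complex than any degree-2 curve.
Then, symmetries: mirror symmetry x ↦ −x ⇒ only even powers of x.
Then, checking where it meets the axes: it crosses the y-axis at the gridline y = 0; every point of the x-axis in the box is on the curve.
Finally, putting this together gives p.

x^2*y + 3*y^3 - 2*y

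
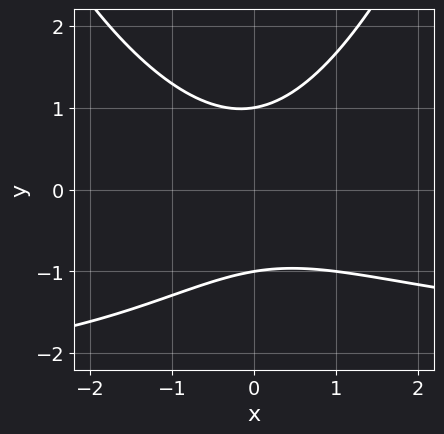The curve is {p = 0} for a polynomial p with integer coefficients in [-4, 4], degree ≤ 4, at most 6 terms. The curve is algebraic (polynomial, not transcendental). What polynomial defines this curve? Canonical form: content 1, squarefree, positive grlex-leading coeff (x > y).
x^2*y + 2*x^2 + x*y - 3*y^2 + 3

(a) Degree: no degree-2 curve has this shape, so deg p = 3.
(b) From the axis intercepts and sections: the y-axis gridline crossings are at y ∈ {-1, 1}; it misses every integer gridline on the x-axis.
(c) The integer polynomial consistent with all of this is the stated p.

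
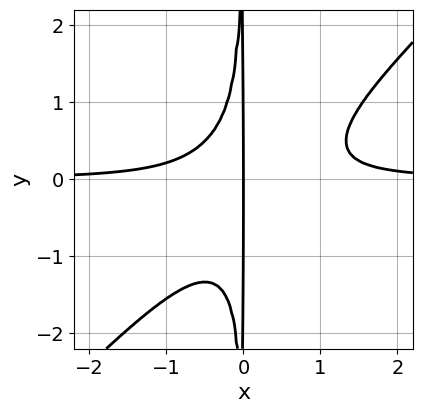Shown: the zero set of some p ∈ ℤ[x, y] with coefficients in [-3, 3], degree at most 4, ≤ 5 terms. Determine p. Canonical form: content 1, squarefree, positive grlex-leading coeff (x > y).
3*x^3*y - 3*x^2*y^2 - x^2*y - x

1. The degree is 4 — a generic line meets the curve in up to 4 points.
2. Observable constraints: the visible y-axis segment lies entirely on the curve; it crosses the x-axis at the gridline x = 0.
3. These observations pin down the coefficients.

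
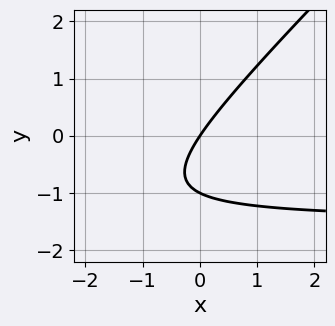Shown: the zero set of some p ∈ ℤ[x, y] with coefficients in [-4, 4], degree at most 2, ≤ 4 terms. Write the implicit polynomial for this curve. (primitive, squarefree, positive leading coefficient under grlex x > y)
2*x*y - 2*y^2 + 3*x - 2*y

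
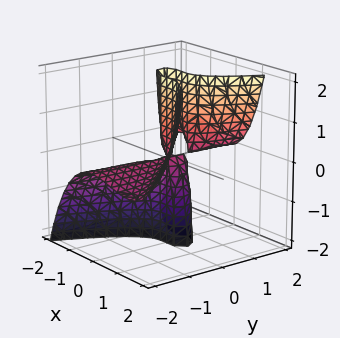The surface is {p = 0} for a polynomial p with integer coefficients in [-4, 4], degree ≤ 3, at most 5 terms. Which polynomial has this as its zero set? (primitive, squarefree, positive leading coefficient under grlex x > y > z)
Degree: no degree-2 surface has this shape, so deg p = 3.
Against the integer gridlines: the visible z-axis segment lies entirely on the surface; it meets the x-axis at x = 0 (among the integer gridlines).
Solving for integer coefficients yields p as stated. Check: (0, -2, 0) on the y-axis lies on the surface, and p(0, -2, 0) = 0. ✓

3*x^3 + 3*x^2*y - 3*y^2*z + 2*y*z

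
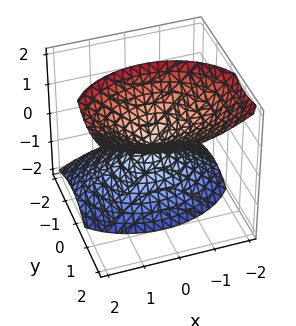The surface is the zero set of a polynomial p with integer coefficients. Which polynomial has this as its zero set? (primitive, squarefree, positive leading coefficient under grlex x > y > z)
I count 2 distinct pieces. Treating them together as one polynomial.
deg p = 2. A generic line meets the surface in up to 2 points.
From the axis intercepts and sections: it meets the x-axis at x = 0 (among the integer gridlines); it crosses the z-axis at the gridline z = 0.
Putting this together gives p.

2*x^2 + 3*y^2 - 3*y*z - 2*z^2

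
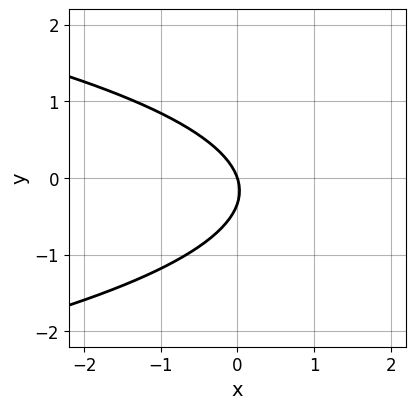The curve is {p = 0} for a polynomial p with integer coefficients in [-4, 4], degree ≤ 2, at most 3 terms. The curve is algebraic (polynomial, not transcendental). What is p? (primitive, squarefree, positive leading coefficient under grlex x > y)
3*y^2 + 3*x + y

Degree: the shape is more complex than any degree-1 curve, so deg p = 2.
Against the integer gridlines: it crosses the y-axis at the gridline y = 0; it meets the x-axis at x = 0 (among the integer gridlines).
Together with the visible shape, these determine p as stated.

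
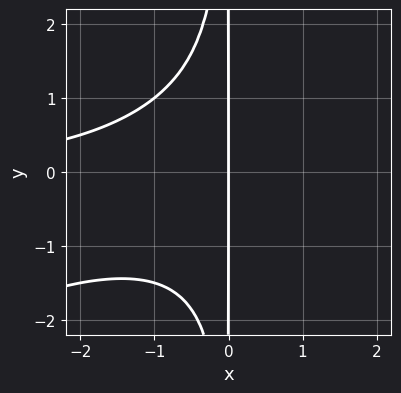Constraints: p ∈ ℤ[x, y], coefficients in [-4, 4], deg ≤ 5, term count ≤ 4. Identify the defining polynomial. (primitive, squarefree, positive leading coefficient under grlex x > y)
x^3*y - 2*x^2*y^2 - 3*x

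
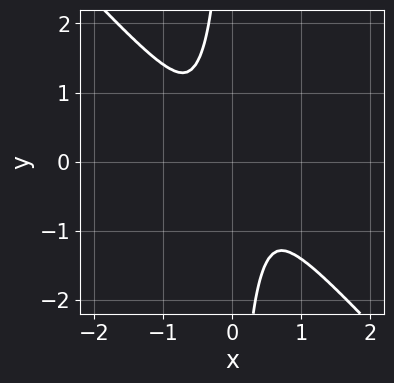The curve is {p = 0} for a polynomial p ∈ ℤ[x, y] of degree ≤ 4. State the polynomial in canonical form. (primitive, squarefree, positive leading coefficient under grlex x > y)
3*x^4 - x^3*y + 3*x*y^3 + 2*y^2

Degree: the shape is more complex than any degree-3 curve, so deg p = 4.
Matching integer coefficients to the picture gives p.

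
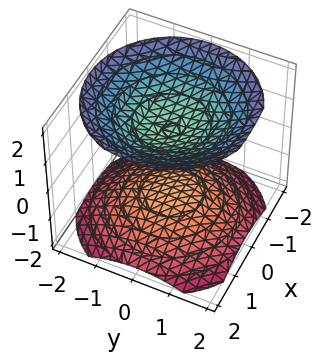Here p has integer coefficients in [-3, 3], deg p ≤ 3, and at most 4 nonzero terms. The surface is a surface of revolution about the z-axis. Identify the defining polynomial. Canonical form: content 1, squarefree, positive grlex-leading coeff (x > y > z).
2*x^2 + 2*y^2 - 3*z^2 + 3

There are 2 components. Treating them together as one polynomial.
The degree is 2 — the shape is more complex than any degree-1 surface.
By symmetry, every cross-section ⟂ z is a circle, so x, y appear only via x² + y².
From the visible intercepts: it misses every integer gridline on the y-axis; it misses every integer gridline on the x-axis; among the integer gridlines, it crosses the z-axis at z ∈ {-1, 1}.
Together with the visible shape, these determine p as stated.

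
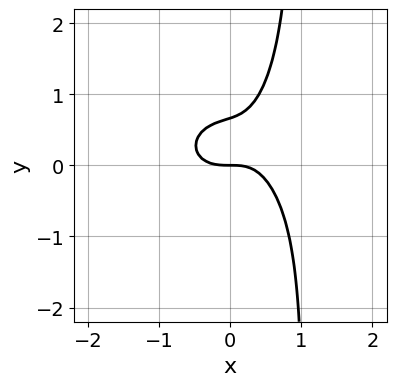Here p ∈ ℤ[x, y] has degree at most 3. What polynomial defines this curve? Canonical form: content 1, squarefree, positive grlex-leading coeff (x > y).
3*x^3 + 3*x*y^2 - x*y - 3*y^2 + 2*y

The degree is 3 — a generic line meets the curve in up to 3 points.
Checking where it meets the axes: it meets the x-axis at x = 0 (among the integer gridlines); it meets the y-axis at y = 0 (among the integer gridlines).
Solving for integer coefficients yields p as stated.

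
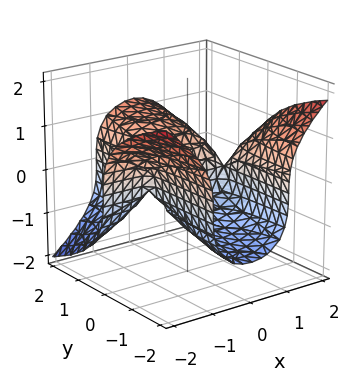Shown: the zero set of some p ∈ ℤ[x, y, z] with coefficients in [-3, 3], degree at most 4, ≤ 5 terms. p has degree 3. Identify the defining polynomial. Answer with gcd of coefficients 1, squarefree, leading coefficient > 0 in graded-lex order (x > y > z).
1. deg p = 3.
2. Checking where it meets the axes: one y-axis crossing is at y = 0; it crosses the z-axis at the gridline z = 0.
3. Assembling these constraints gives the stated polynomial.

x^2*y + z^3 - y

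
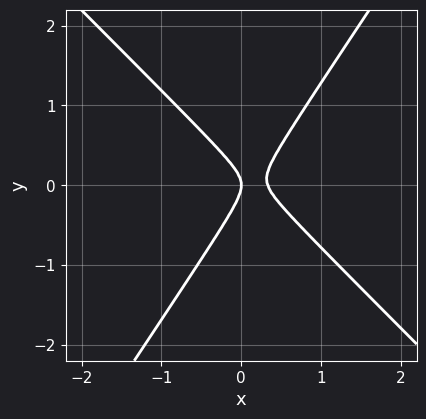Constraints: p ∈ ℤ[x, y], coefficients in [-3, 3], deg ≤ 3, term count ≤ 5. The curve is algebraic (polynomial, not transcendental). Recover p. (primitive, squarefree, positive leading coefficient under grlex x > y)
3*x^2 + x*y - 2*y^2 - x

1. The degree is 2 — a generic line meets the curve in up to 2 points.
2. Checking where it meets the axes: it meets the x-axis at x = 0 (among the integer gridlines); one y-axis crossing is at y = 0.
3. Solving for integer coefficients yields p as stated.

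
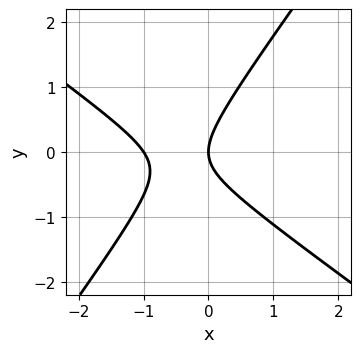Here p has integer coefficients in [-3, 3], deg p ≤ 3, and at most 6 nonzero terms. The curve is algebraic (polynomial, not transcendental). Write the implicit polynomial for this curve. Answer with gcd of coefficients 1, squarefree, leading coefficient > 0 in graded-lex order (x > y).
3*x^2 + 2*x*y - 3*y^2 + 3*x

First, the degree is 2 — the shape is more complex than any degree-1 curve.
Then, observable constraints: it meets the y-axis at y = 0 (among the integer gridlines); the x-axis gridline crossings are at x ∈ {-1, 0}.
Finally, assembling these constraints gives the stated polynomial.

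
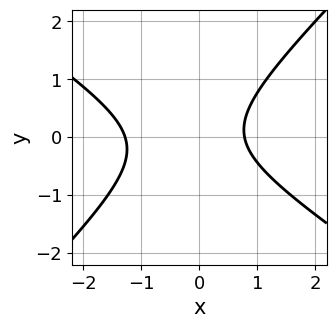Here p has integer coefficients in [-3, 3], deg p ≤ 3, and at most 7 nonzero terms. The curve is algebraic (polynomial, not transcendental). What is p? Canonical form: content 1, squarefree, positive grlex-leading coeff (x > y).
(a) Degree: the shape is more complex than any degree-1 curve, so deg p = 2.
(b) From the axis intercepts and sections: no y-intercept at any integer in the box.
(c) Matching integer coefficients to the picture gives p.

2*x^2 + x*y - 3*y^2 + x - 2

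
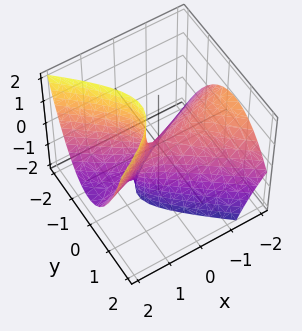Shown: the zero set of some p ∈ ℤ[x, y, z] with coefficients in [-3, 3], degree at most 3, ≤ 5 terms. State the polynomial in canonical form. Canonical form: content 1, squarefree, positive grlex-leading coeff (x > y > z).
x^2 - x*y + 2*x*z - 3*y^2 - z

First, the degree is 2 — no degree-1 surface has this shape.
Next, observable constraints: it meets the x-axis at x = 0 (among the integer gridlines); one z-axis crossing is at z = 0; it meets the y-axis at y = 0 (among the integer gridlines).
Finally, matching integer coefficients to the picture gives p.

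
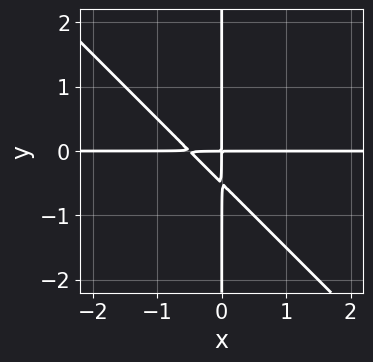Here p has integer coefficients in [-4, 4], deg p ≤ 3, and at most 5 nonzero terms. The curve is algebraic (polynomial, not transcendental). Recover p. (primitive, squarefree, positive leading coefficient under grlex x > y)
First, degree: a generic line meets the curve in up to 3 points, so deg p = 3.
Then, checking where it meets the axes: every point of the y-axis in the box is on the curve; every point of the x-axis in the box is on the curve.
Finally, solving for integer coefficients yields p as stated.

2*x^2*y + 2*x*y^2 + x*y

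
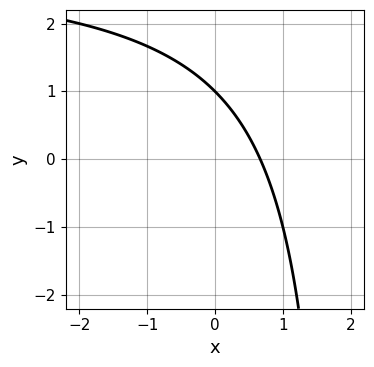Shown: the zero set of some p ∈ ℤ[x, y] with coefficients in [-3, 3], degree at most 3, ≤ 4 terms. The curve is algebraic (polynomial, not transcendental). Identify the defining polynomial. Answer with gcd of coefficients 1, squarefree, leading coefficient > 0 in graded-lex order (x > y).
x*y - 3*x - 2*y + 2

The degree is 2 — a generic line meets the curve in up to 2 points.
Reading off the gridlines: one y-axis crossing is at y = 1.
Assembling these constraints gives the stated polynomial.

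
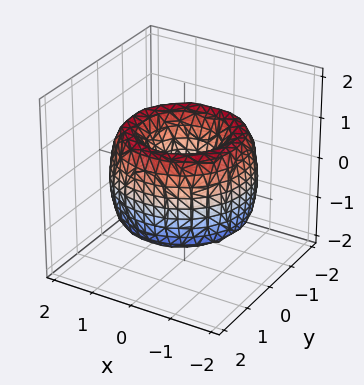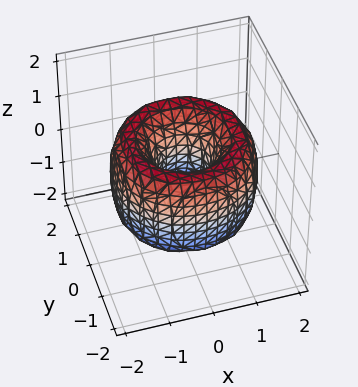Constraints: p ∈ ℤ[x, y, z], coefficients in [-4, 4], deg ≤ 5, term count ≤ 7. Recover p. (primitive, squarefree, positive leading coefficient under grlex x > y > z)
x^4 + 2*x^2*y^2 + y^4 - 3*x^2 - 3*y^2 + z^2 + 1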